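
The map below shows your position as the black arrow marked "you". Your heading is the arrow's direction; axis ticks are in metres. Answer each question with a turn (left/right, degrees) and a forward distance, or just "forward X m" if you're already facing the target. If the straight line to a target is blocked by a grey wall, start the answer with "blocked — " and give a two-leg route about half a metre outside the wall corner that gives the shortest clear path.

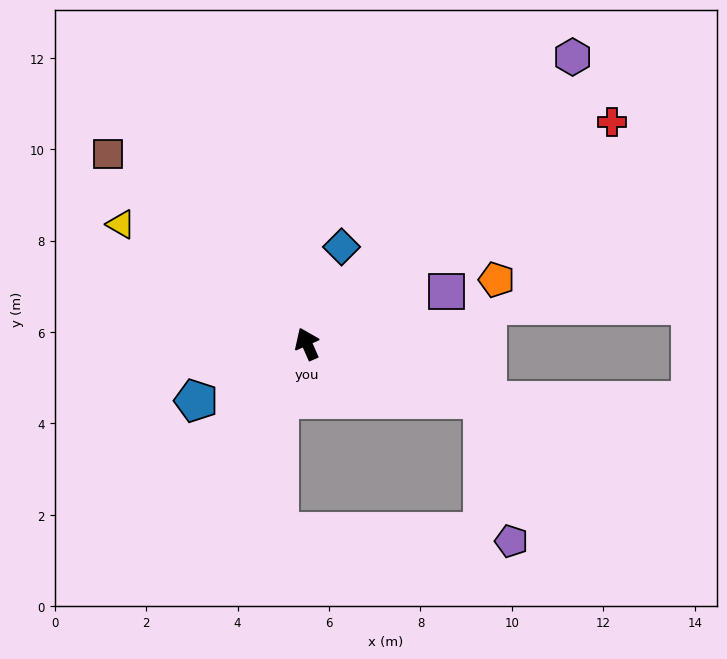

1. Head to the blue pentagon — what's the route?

turn left 93°, forward 2.7 m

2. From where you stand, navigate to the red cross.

turn right 78°, forward 8.3 m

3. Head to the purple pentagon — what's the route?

blocked — turn right 131°, forward 4.0 m, then turn right 61°, forward 3.2 m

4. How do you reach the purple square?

turn right 93°, forward 3.3 m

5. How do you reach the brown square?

turn left 22°, forward 6.0 m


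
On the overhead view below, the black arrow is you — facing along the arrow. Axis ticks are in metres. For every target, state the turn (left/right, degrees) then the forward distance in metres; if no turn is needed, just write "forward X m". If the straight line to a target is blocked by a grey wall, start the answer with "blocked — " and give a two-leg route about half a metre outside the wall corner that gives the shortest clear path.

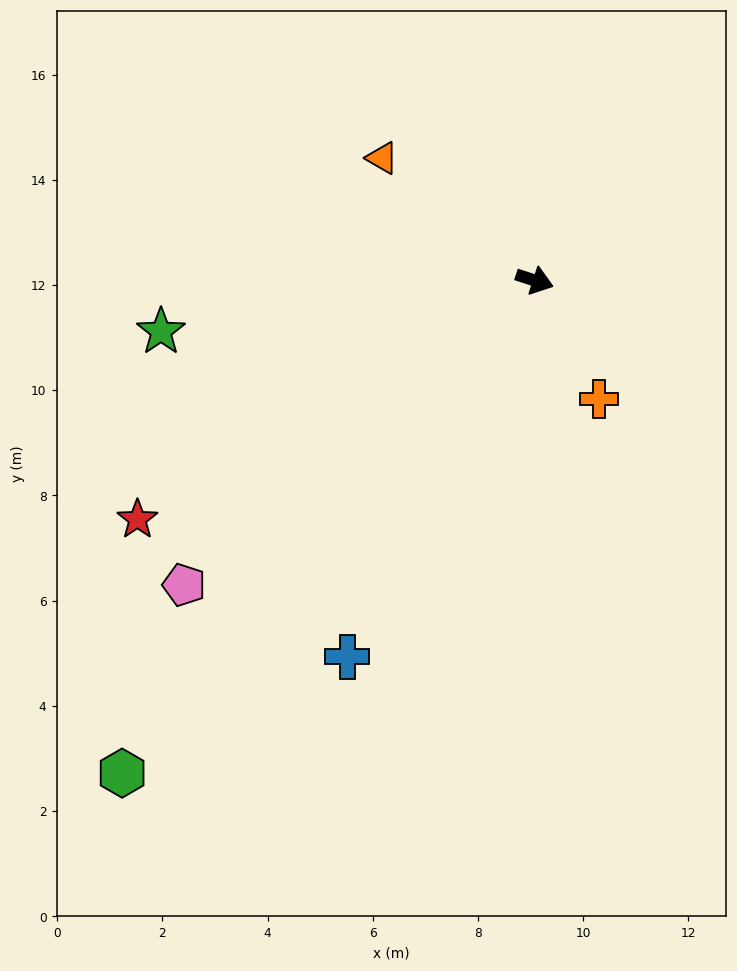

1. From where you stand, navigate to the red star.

turn right 131°, forward 8.8 m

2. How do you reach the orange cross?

turn right 44°, forward 2.6 m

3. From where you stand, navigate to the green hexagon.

turn right 112°, forward 12.2 m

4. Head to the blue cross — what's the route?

turn right 98°, forward 8.0 m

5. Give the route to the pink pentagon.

turn right 121°, forward 8.8 m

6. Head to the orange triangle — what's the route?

turn left 159°, forward 3.7 m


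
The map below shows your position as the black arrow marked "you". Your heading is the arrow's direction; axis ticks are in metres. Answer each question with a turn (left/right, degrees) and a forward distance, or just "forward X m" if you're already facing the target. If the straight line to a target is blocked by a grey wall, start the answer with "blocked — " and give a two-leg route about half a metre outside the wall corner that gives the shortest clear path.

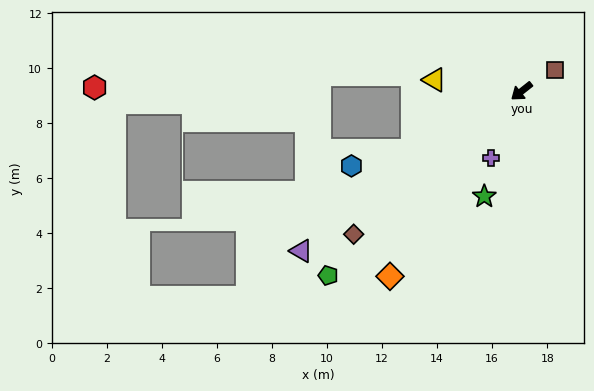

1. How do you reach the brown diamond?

turn left 2°, forward 8.0 m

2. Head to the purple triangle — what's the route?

turn right 2°, forward 9.9 m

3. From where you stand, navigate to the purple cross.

turn left 27°, forward 2.7 m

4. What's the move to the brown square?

turn left 174°, forward 1.4 m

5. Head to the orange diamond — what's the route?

turn left 16°, forward 8.3 m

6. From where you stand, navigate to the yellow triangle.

turn right 46°, forward 3.2 m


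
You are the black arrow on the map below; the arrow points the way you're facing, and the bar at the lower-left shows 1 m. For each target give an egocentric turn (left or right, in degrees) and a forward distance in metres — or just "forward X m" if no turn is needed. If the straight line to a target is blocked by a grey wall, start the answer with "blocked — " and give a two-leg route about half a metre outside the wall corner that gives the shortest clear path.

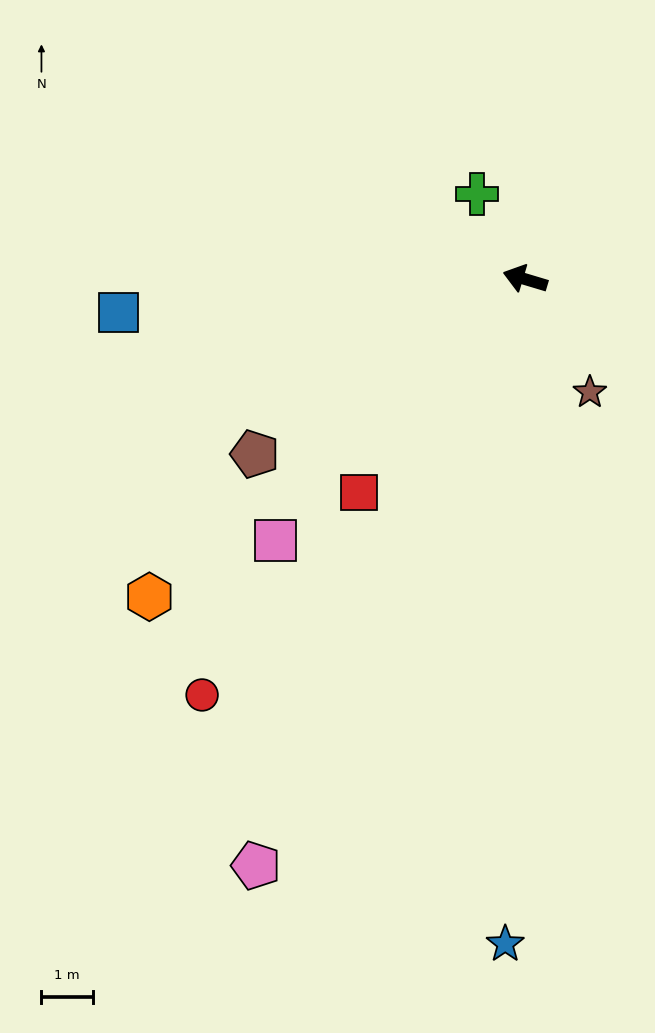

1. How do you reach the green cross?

turn right 44°, forward 1.9 m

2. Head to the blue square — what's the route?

turn left 21°, forward 7.9 m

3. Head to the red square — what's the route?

turn left 69°, forward 5.2 m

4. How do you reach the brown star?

turn left 136°, forward 2.5 m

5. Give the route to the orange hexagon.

turn left 57°, forward 9.6 m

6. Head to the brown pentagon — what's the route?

turn left 50°, forward 6.3 m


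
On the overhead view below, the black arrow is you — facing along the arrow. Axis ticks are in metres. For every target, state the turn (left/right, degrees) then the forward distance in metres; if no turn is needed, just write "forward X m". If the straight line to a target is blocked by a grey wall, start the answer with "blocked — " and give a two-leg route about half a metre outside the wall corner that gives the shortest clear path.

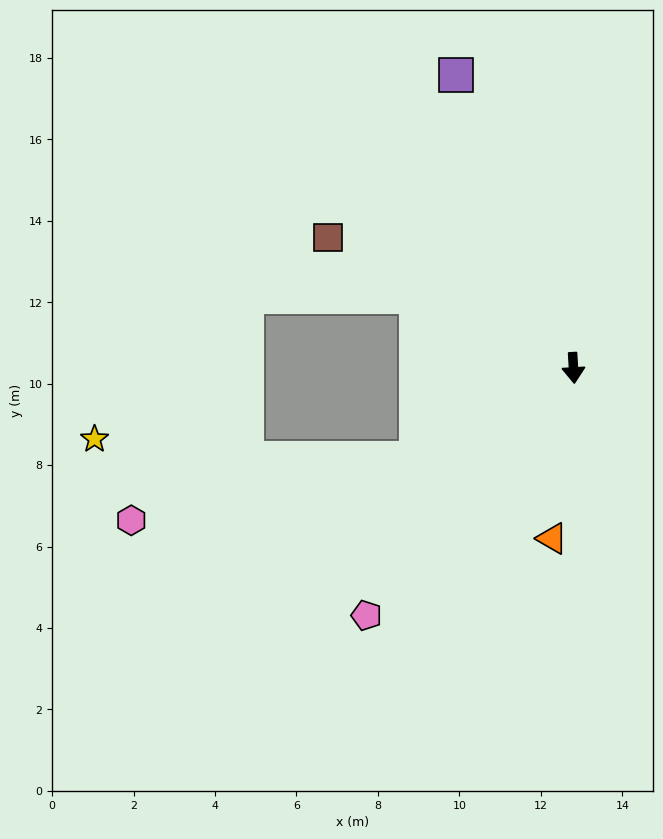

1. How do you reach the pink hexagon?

blocked — turn right 63°, forward 4.5 m, then turn right 18°, forward 7.2 m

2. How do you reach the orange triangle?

turn right 10°, forward 4.2 m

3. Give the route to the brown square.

turn right 121°, forward 6.8 m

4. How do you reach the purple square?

turn right 161°, forward 7.7 m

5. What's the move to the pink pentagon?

turn right 43°, forward 7.9 m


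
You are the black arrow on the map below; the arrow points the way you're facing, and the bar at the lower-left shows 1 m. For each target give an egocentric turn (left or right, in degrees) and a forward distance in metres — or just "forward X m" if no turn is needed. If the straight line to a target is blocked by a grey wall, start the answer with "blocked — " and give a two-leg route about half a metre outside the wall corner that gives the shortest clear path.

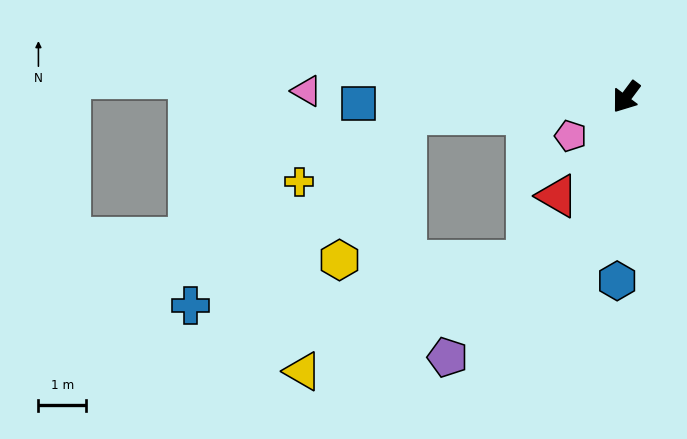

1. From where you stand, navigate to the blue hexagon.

turn left 34°, forward 3.8 m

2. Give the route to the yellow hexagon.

blocked — turn right 49°, forward 4.6 m, then turn left 61°, forward 3.3 m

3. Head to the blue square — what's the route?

turn right 52°, forward 5.6 m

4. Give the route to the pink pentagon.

turn right 18°, forward 1.4 m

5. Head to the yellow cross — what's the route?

blocked — turn right 49°, forward 4.6 m, then turn left 28°, forward 2.6 m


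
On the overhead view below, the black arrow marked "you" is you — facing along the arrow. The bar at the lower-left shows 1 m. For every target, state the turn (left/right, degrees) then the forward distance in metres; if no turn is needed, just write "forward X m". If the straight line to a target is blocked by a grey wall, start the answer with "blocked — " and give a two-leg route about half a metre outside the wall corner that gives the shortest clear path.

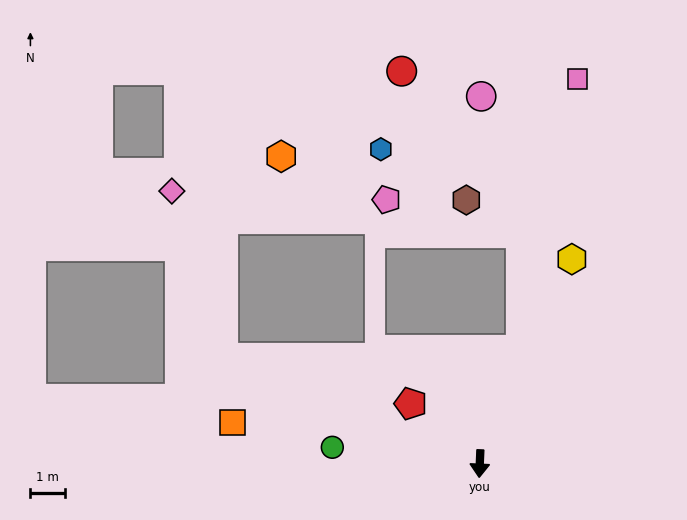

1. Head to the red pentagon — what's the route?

turn right 128°, forward 2.6 m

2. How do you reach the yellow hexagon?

turn left 158°, forward 6.4 m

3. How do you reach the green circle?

turn right 94°, forward 4.3 m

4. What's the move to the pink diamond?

blocked — turn right 110°, forward 8.0 m, then turn right 50°, forward 5.0 m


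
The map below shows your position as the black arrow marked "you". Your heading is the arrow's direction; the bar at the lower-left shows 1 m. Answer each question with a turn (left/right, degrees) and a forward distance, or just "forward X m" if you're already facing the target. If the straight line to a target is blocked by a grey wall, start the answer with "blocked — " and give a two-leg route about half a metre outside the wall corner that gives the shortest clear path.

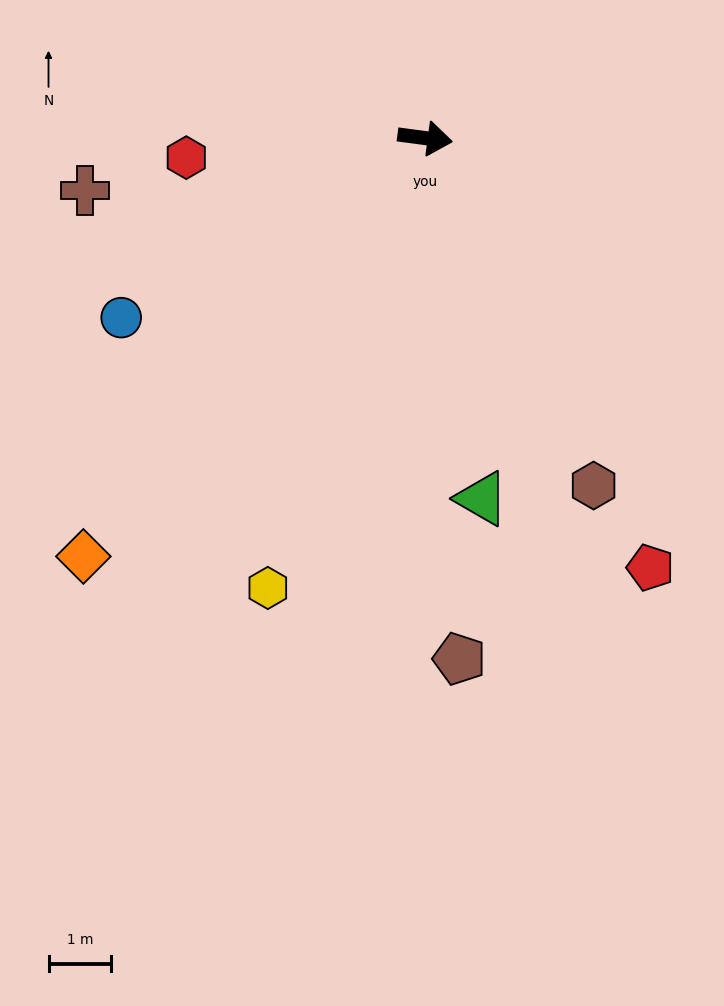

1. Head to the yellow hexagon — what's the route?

turn right 102°, forward 7.6 m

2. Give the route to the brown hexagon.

turn right 57°, forward 6.2 m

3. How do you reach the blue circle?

turn right 142°, forward 5.6 m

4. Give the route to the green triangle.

turn right 74°, forward 5.8 m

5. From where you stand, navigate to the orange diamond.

turn right 122°, forward 8.6 m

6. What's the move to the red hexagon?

turn right 168°, forward 3.8 m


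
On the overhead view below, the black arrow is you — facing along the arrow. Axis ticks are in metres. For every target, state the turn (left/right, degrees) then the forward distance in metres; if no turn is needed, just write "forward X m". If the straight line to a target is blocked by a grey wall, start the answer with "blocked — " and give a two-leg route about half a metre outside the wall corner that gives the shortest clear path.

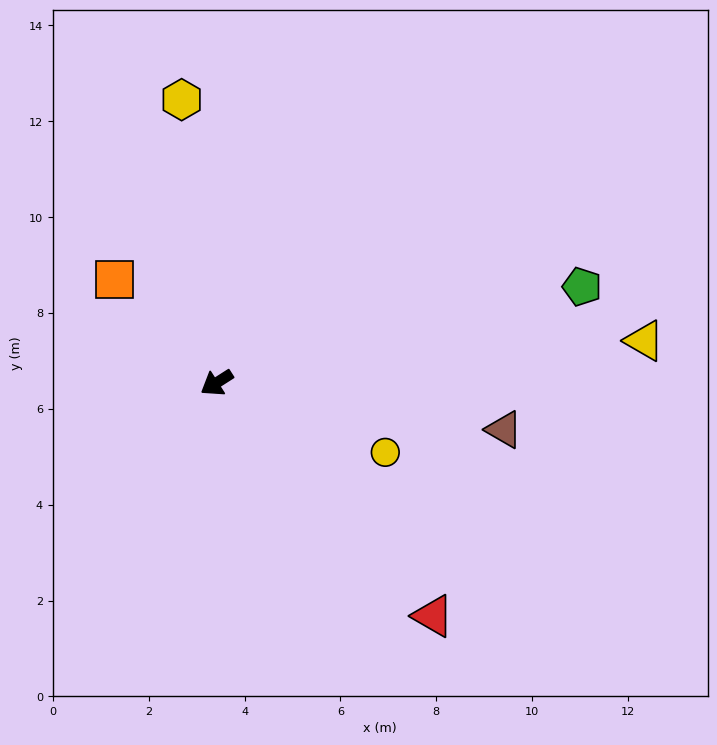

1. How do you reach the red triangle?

turn left 100°, forward 6.6 m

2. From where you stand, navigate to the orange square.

turn right 78°, forward 3.0 m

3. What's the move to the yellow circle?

turn left 125°, forward 3.8 m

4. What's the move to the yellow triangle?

turn left 153°, forward 9.0 m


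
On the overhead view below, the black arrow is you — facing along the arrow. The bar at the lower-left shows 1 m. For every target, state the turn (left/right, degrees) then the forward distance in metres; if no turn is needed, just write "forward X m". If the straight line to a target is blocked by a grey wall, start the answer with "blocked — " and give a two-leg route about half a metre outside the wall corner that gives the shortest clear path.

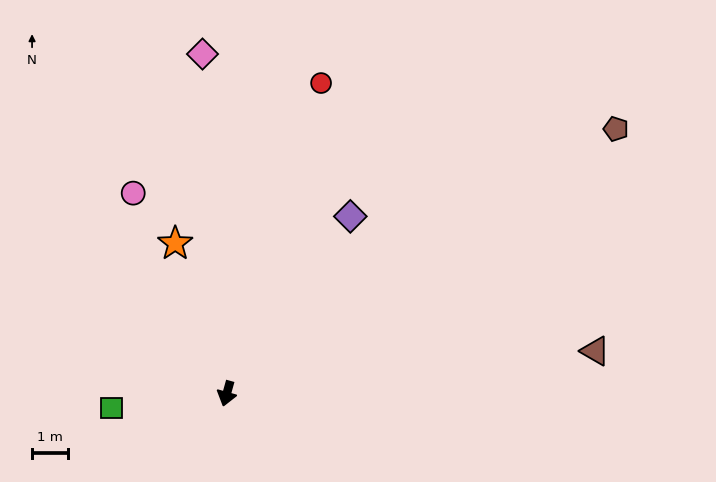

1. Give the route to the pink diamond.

turn right 160°, forward 9.6 m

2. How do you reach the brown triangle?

turn left 112°, forward 10.4 m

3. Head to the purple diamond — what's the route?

turn left 161°, forward 6.1 m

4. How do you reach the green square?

turn right 67°, forward 3.3 m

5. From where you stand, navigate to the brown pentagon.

turn left 140°, forward 13.2 m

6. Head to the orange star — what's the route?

turn right 146°, forward 4.5 m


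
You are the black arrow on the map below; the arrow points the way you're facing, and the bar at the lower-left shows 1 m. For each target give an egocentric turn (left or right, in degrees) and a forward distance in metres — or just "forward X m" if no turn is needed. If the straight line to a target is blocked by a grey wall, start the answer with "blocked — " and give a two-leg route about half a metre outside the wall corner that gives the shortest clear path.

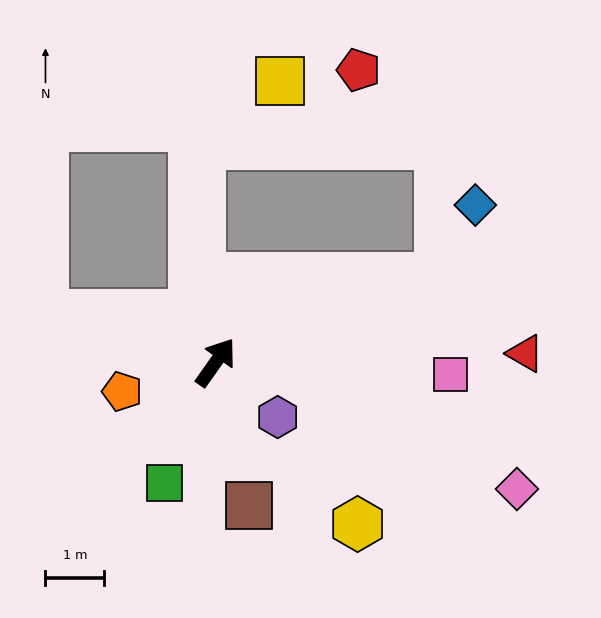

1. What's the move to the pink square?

turn right 58°, forward 4.0 m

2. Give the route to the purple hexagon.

turn right 96°, forward 1.4 m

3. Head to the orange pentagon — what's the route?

turn left 143°, forward 1.7 m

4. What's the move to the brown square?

turn right 132°, forward 2.5 m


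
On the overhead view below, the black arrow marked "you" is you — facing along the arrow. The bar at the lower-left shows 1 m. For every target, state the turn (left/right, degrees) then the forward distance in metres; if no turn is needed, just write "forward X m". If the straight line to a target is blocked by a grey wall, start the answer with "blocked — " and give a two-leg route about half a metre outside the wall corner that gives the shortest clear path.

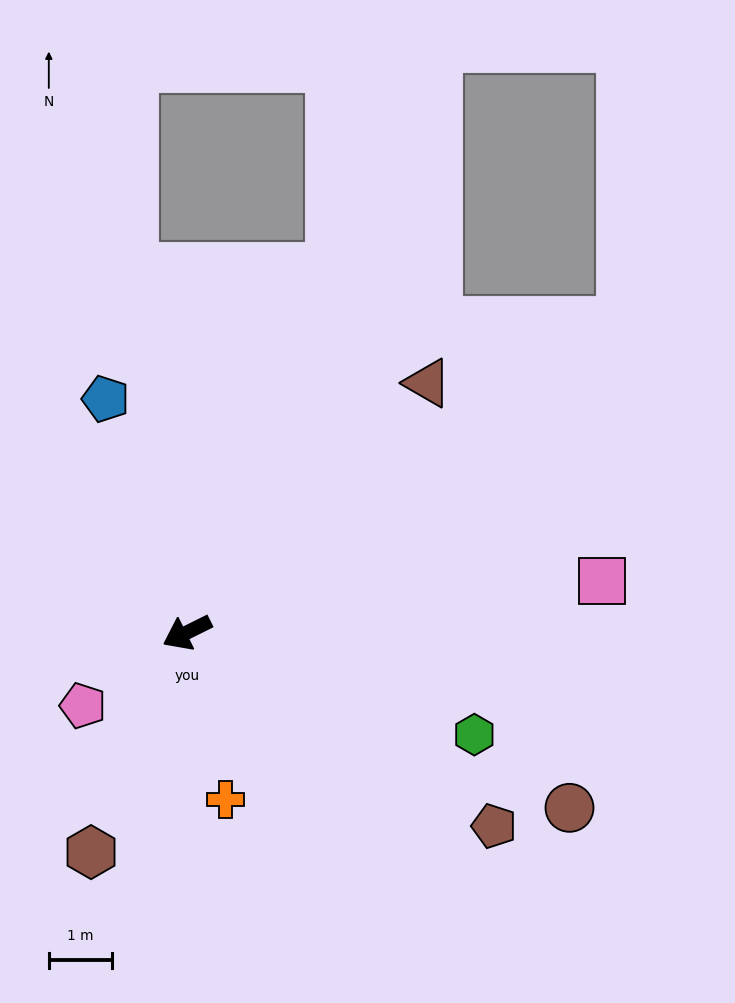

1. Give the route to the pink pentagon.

turn left 9°, forward 2.0 m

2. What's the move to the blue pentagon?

turn right 97°, forward 3.9 m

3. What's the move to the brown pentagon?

turn left 121°, forward 5.8 m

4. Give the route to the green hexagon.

turn left 134°, forward 4.8 m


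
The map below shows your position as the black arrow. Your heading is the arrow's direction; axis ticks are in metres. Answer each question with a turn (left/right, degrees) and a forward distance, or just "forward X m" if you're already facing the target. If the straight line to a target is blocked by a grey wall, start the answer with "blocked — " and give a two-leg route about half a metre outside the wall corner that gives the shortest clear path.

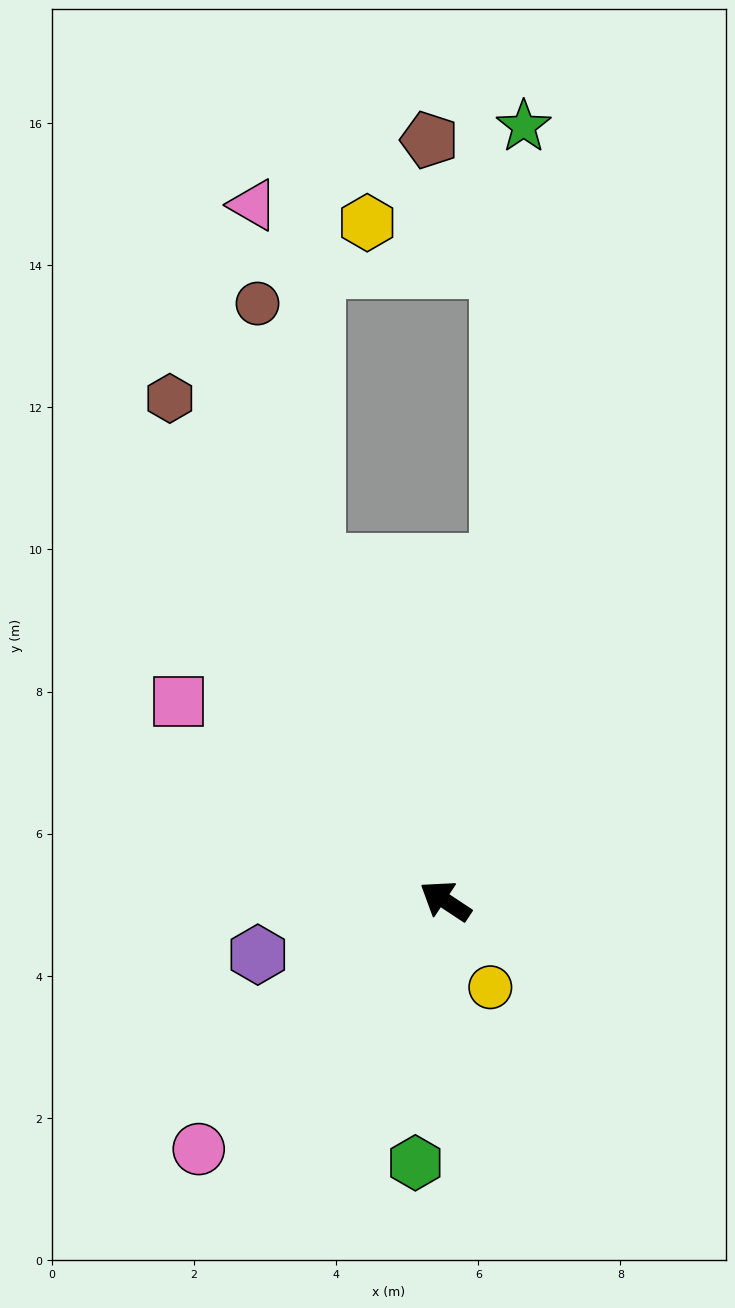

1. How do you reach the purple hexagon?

turn left 49°, forward 2.7 m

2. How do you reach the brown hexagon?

turn right 28°, forward 8.1 m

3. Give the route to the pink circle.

turn left 79°, forward 4.9 m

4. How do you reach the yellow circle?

turn left 151°, forward 1.4 m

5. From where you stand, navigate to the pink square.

turn right 3°, forward 4.7 m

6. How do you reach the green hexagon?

turn left 117°, forward 3.7 m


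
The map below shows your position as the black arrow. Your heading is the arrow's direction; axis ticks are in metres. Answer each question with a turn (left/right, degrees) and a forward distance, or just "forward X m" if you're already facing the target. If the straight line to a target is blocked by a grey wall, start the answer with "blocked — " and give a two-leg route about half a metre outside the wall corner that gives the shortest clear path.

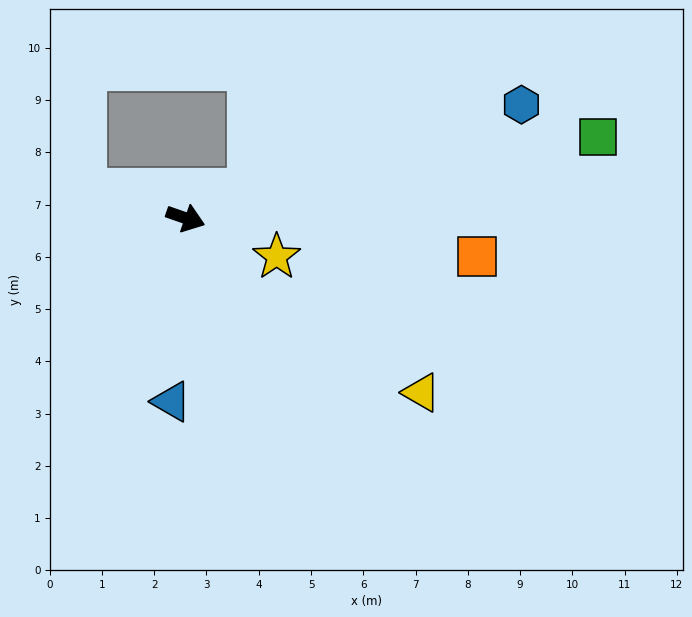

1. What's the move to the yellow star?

turn right 4°, forward 1.9 m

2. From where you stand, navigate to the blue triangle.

turn right 75°, forward 3.5 m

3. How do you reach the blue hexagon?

turn left 38°, forward 6.8 m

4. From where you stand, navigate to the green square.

turn left 30°, forward 8.0 m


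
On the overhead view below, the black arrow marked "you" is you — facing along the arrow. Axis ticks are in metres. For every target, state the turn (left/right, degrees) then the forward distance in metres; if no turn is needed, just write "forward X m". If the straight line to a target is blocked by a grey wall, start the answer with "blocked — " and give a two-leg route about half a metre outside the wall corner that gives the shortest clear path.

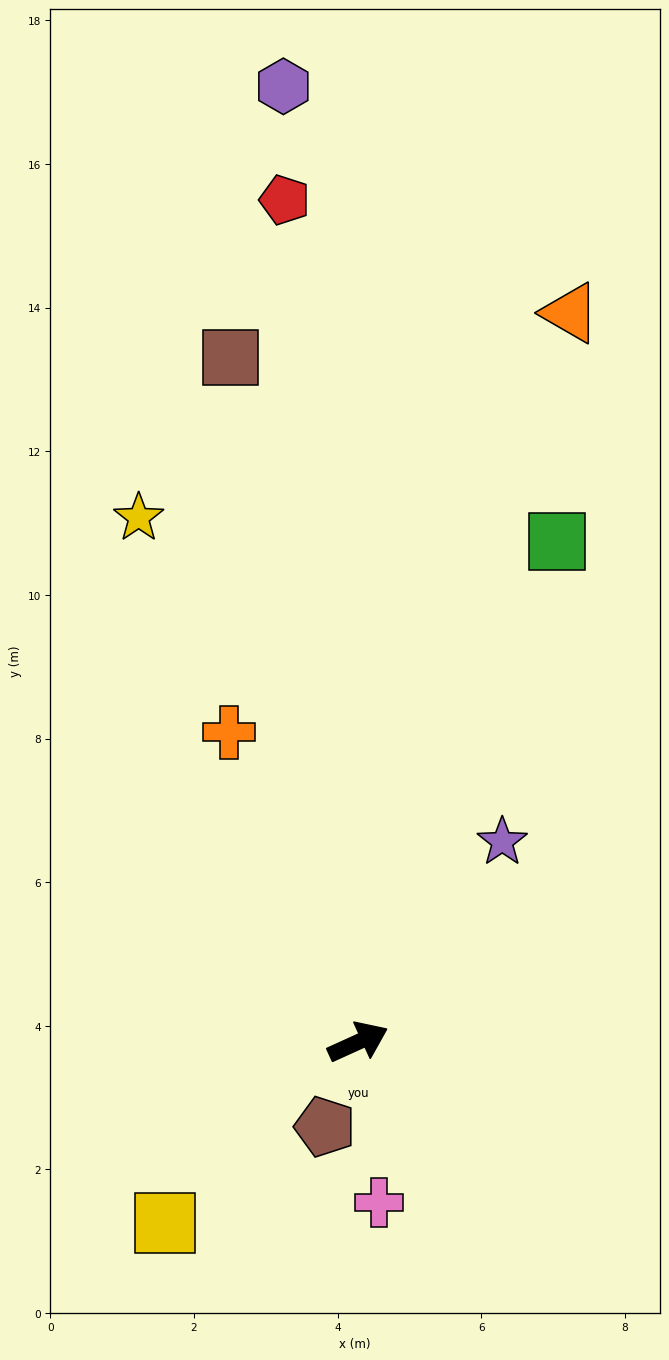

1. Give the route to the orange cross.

turn left 88°, forward 4.7 m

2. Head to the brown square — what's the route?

turn left 76°, forward 9.7 m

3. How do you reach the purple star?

turn left 30°, forward 3.4 m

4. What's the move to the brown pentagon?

turn right 136°, forward 1.3 m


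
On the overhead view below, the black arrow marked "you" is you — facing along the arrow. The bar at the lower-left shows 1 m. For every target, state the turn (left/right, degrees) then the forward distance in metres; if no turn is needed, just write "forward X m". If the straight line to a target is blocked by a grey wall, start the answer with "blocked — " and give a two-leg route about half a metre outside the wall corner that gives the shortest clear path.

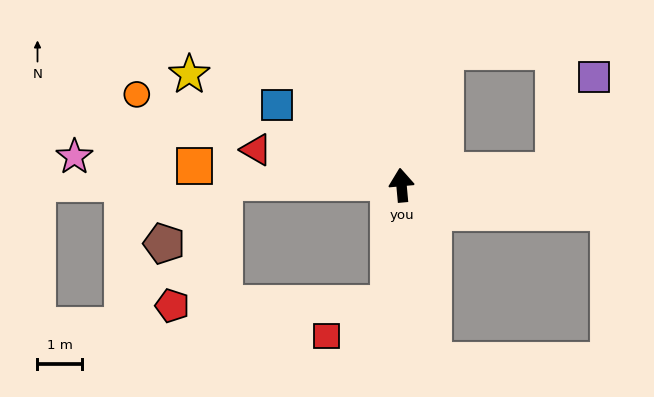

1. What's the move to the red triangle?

turn left 71°, forward 3.3 m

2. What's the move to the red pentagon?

blocked — turn left 169°, forward 2.7 m, then turn right 84°, forward 4.9 m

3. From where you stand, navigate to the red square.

blocked — turn left 169°, forward 2.7 m, then turn right 57°, forward 1.6 m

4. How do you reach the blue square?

turn left 52°, forward 3.3 m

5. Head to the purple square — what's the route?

blocked — turn right 90°, forward 3.4 m, then turn left 62°, forward 2.3 m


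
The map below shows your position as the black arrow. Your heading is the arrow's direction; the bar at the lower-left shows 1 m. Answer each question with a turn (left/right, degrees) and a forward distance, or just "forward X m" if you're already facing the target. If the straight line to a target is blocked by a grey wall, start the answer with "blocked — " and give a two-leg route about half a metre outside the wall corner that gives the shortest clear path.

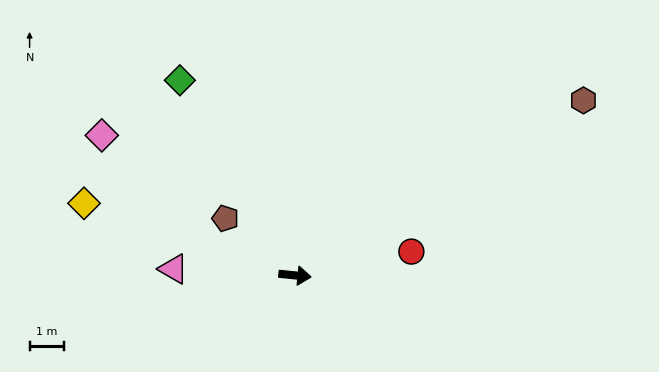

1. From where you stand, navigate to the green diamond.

turn left 126°, forward 6.6 m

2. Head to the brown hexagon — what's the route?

turn left 37°, forward 9.8 m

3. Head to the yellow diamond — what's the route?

turn left 167°, forward 6.5 m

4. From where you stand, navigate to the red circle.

turn left 17°, forward 3.4 m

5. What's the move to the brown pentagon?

turn left 146°, forward 2.6 m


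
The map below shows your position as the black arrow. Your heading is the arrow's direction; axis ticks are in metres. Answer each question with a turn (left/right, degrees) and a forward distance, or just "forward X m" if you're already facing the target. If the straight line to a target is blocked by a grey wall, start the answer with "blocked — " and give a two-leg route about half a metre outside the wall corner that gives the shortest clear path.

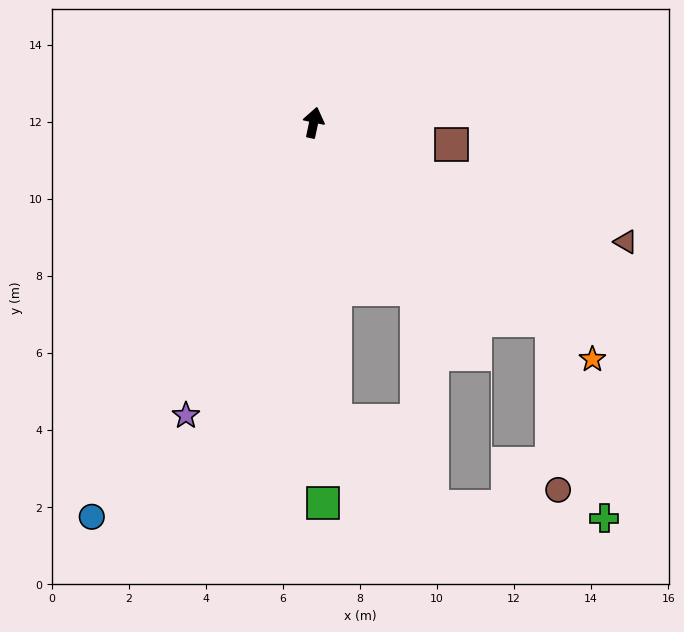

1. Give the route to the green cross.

blocked — turn right 118°, forward 8.0 m, then turn right 35°, forward 5.3 m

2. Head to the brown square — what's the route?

turn right 87°, forward 3.6 m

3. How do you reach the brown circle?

blocked — turn right 118°, forward 8.0 m, then turn right 48°, forward 4.4 m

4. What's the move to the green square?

turn right 167°, forward 9.9 m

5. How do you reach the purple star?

turn left 168°, forward 8.3 m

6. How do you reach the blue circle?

turn left 163°, forward 11.7 m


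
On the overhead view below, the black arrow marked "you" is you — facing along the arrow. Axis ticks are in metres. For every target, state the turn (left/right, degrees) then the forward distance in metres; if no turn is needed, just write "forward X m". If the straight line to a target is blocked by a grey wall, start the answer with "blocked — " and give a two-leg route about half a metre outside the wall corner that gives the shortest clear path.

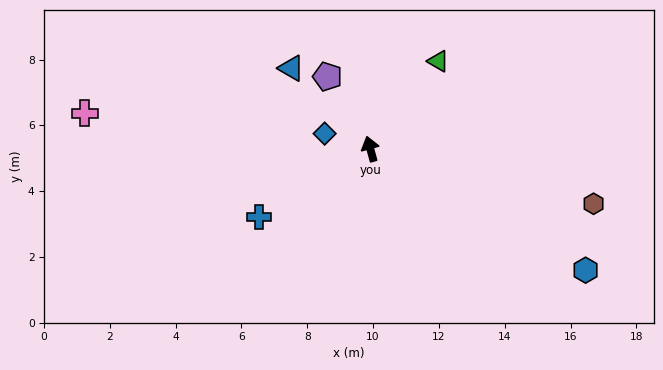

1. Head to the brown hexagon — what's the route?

turn right 119°, forward 7.0 m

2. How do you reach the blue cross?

turn left 106°, forward 4.0 m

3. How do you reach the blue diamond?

turn left 56°, forward 1.5 m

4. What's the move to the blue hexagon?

turn right 135°, forward 7.5 m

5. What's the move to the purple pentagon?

turn left 15°, forward 2.6 m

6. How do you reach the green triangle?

turn right 53°, forward 3.4 m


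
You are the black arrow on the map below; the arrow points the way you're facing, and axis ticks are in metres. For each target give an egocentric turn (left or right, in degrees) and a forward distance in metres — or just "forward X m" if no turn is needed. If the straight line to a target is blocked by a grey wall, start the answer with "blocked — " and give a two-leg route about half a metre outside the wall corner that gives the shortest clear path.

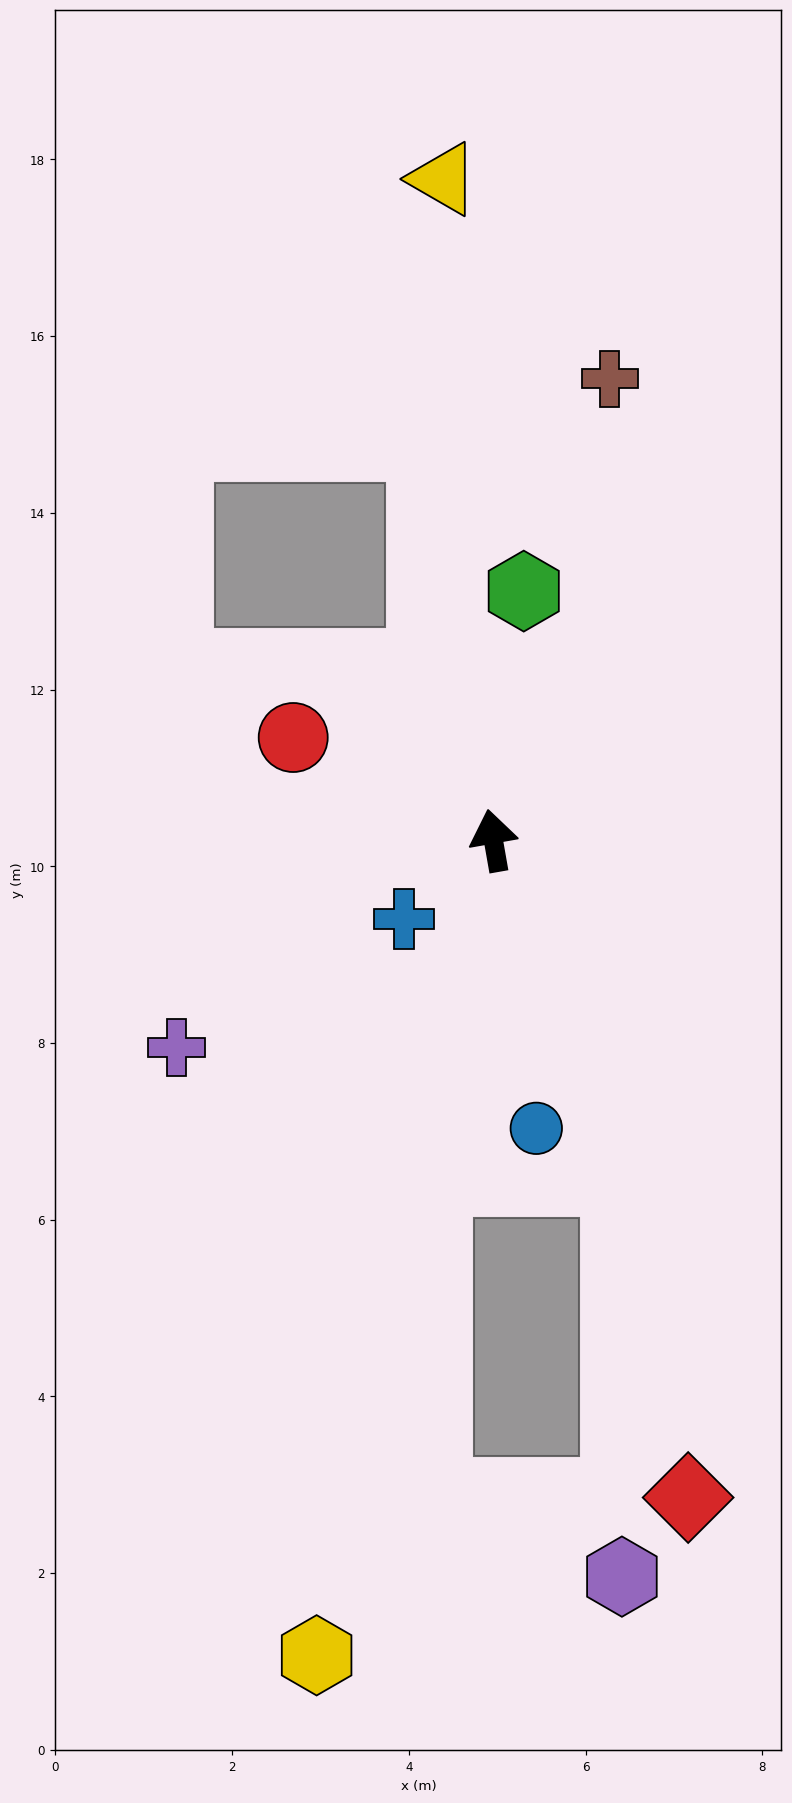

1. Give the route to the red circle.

turn left 53°, forward 2.5 m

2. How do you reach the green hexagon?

turn right 17°, forward 2.8 m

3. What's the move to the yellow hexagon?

turn left 158°, forward 9.4 m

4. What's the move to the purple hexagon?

blocked — turn right 170°, forward 4.1 m, then turn right 20°, forward 4.5 m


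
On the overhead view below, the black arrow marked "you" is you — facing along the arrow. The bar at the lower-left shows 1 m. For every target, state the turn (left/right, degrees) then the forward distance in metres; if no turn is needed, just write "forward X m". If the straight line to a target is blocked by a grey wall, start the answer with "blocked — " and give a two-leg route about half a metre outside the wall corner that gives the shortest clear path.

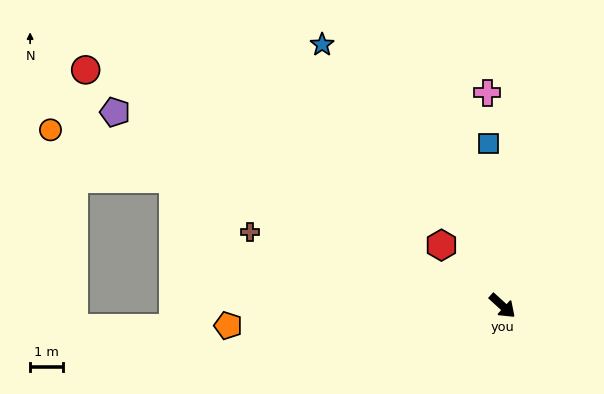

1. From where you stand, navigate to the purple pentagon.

turn right 164°, forward 13.1 m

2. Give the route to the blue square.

turn left 137°, forward 4.9 m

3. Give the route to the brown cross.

turn right 154°, forward 7.9 m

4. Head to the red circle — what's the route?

turn right 167°, forward 14.5 m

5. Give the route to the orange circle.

turn right 159°, forward 14.7 m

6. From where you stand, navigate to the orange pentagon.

turn right 134°, forward 8.3 m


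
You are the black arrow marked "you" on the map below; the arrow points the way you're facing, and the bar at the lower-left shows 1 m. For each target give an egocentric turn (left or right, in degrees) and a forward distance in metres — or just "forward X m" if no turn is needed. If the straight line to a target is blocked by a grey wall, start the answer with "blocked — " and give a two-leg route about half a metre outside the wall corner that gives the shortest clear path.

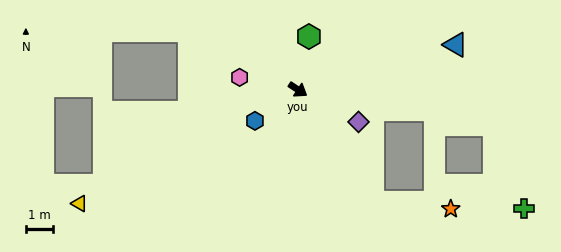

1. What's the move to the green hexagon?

turn left 112°, forward 2.0 m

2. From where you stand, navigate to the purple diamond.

turn left 5°, forward 2.5 m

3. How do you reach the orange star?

blocked — turn right 23°, forward 4.9 m, then turn left 51°, forward 2.9 m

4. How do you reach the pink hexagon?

turn right 159°, forward 2.2 m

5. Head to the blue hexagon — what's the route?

turn right 111°, forward 1.9 m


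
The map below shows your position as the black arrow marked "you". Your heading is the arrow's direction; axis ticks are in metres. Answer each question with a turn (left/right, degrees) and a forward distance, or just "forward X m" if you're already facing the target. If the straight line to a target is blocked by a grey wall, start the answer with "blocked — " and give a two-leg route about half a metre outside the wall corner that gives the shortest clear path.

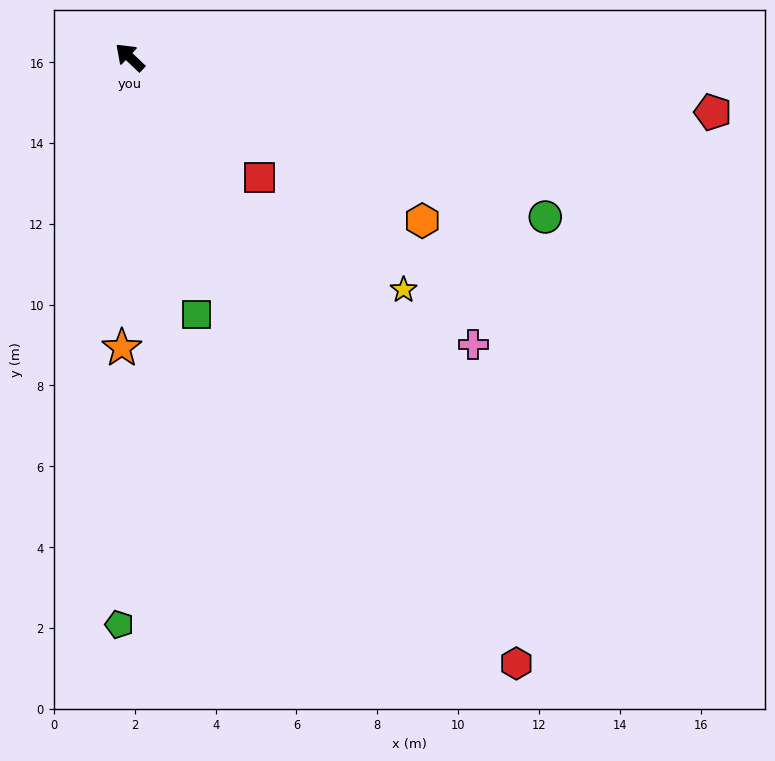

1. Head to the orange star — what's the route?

turn left 132°, forward 7.2 m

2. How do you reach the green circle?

turn right 158°, forward 11.0 m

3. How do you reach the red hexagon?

turn left 166°, forward 17.8 m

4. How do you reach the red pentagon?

turn right 142°, forward 14.5 m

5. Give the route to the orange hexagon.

turn right 166°, forward 8.3 m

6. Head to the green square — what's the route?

turn left 148°, forward 6.6 m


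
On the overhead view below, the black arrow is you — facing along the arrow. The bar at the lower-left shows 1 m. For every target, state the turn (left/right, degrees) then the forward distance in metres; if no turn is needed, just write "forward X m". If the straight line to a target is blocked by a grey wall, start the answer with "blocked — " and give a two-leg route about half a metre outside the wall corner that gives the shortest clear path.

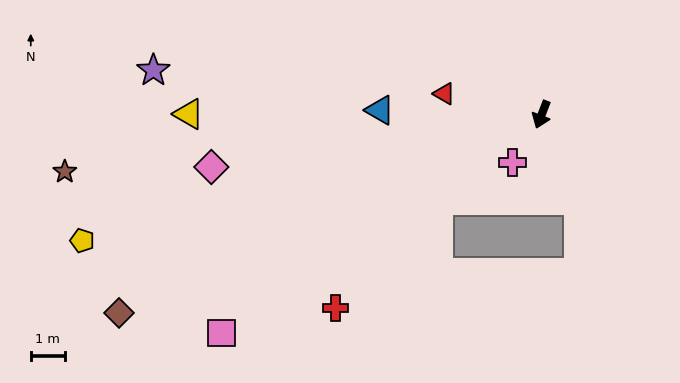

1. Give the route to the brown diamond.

turn right 44°, forward 13.7 m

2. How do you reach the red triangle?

turn right 81°, forward 2.9 m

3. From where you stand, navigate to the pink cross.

turn right 10°, forward 1.6 m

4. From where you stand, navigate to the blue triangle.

turn right 71°, forward 4.8 m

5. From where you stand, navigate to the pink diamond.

turn right 60°, forward 9.8 m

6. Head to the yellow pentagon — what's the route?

turn right 54°, forward 14.0 m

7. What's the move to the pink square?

turn right 35°, forward 11.4 m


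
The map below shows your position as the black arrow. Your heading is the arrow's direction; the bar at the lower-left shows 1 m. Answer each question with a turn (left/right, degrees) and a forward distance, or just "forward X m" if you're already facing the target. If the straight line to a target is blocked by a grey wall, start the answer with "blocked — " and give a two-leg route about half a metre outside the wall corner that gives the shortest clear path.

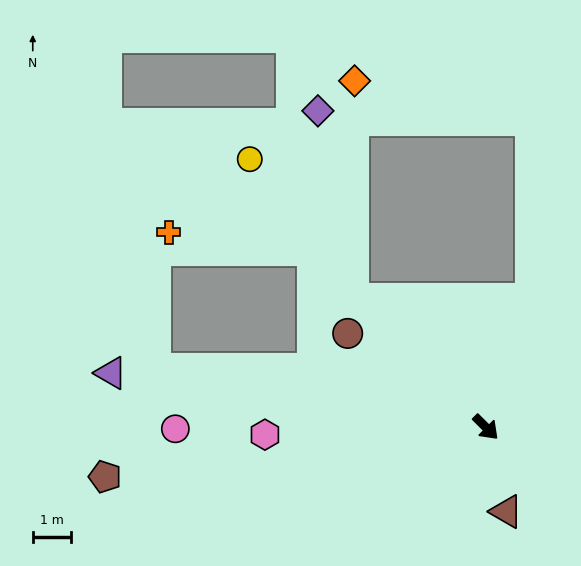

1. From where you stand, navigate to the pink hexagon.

turn right 133°, forward 5.8 m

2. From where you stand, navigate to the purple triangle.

turn right 143°, forward 9.9 m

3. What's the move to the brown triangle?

turn right 31°, forward 2.3 m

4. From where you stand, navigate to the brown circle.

turn right 169°, forward 4.4 m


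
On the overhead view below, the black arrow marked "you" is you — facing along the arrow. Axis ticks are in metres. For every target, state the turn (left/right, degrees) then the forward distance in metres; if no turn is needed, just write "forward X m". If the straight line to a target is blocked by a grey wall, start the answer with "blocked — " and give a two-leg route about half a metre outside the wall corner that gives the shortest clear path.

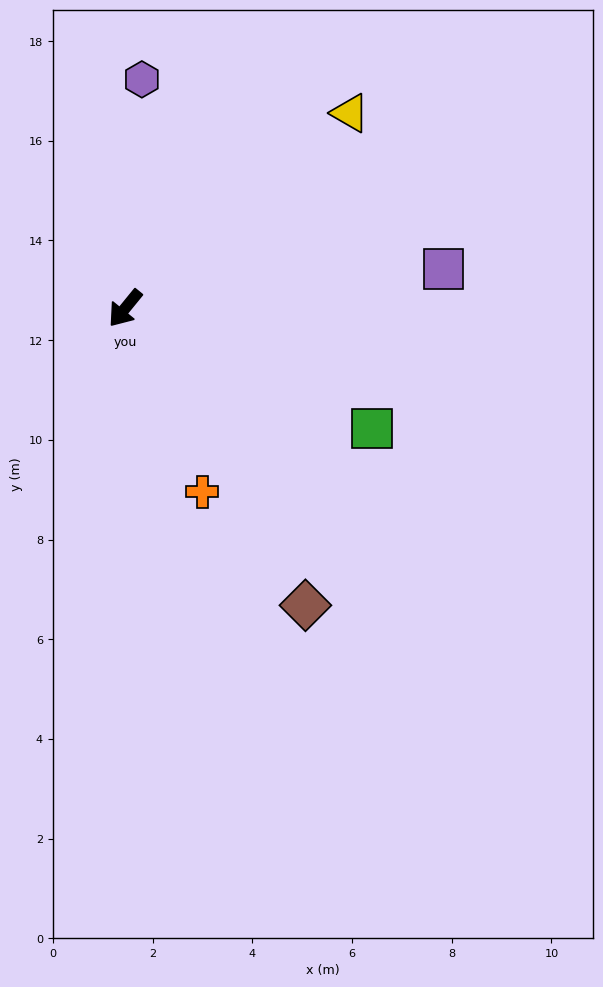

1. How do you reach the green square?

turn left 103°, forward 5.5 m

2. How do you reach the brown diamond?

turn left 70°, forward 7.0 m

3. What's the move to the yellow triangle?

turn left 170°, forward 6.0 m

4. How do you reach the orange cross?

turn left 62°, forward 4.0 m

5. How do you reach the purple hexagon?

turn right 145°, forward 4.6 m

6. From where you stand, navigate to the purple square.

turn left 136°, forward 6.4 m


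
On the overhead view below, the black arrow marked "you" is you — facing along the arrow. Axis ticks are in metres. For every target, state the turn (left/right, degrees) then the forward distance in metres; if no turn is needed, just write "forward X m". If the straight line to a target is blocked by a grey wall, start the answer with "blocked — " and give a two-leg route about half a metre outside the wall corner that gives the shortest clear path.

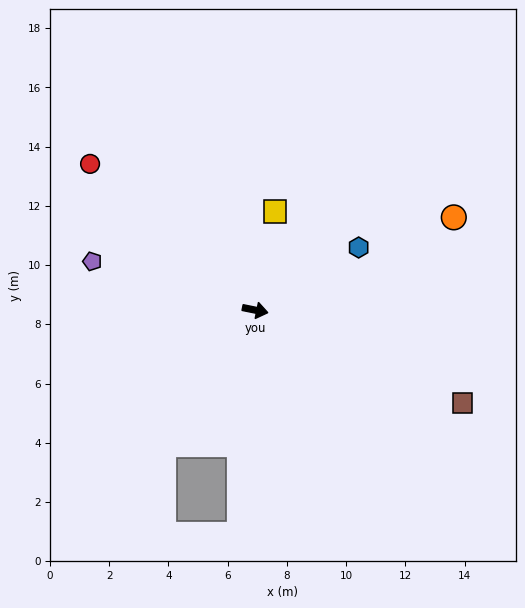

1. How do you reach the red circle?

turn left 150°, forward 7.4 m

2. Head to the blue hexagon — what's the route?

turn left 43°, forward 4.1 m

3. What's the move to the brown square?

turn right 13°, forward 7.7 m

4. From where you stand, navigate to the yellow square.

turn left 90°, forward 3.4 m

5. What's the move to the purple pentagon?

turn left 175°, forward 5.7 m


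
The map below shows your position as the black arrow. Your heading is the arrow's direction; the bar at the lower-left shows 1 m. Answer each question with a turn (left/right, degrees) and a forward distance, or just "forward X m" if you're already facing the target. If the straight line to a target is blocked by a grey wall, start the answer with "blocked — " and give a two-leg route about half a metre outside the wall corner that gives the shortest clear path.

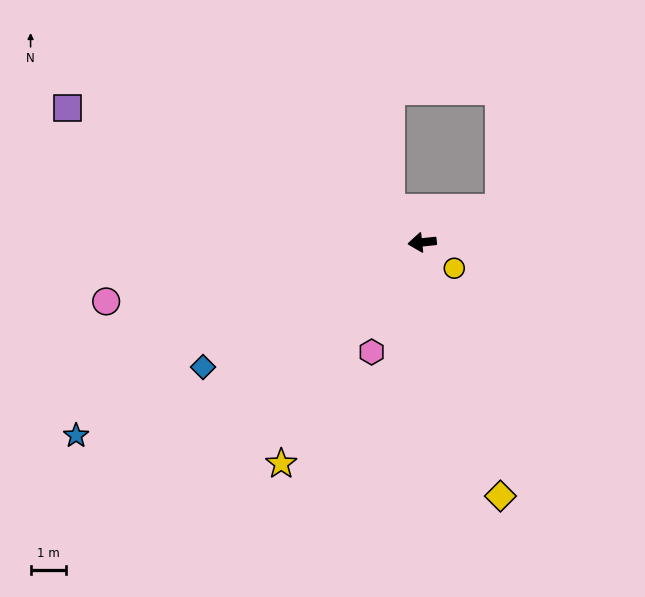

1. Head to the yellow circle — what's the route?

turn left 135°, forward 1.2 m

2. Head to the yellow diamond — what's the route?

turn left 101°, forward 7.5 m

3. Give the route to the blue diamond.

turn left 24°, forward 7.1 m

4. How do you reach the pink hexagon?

turn left 59°, forward 3.4 m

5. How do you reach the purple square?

turn right 27°, forward 10.7 m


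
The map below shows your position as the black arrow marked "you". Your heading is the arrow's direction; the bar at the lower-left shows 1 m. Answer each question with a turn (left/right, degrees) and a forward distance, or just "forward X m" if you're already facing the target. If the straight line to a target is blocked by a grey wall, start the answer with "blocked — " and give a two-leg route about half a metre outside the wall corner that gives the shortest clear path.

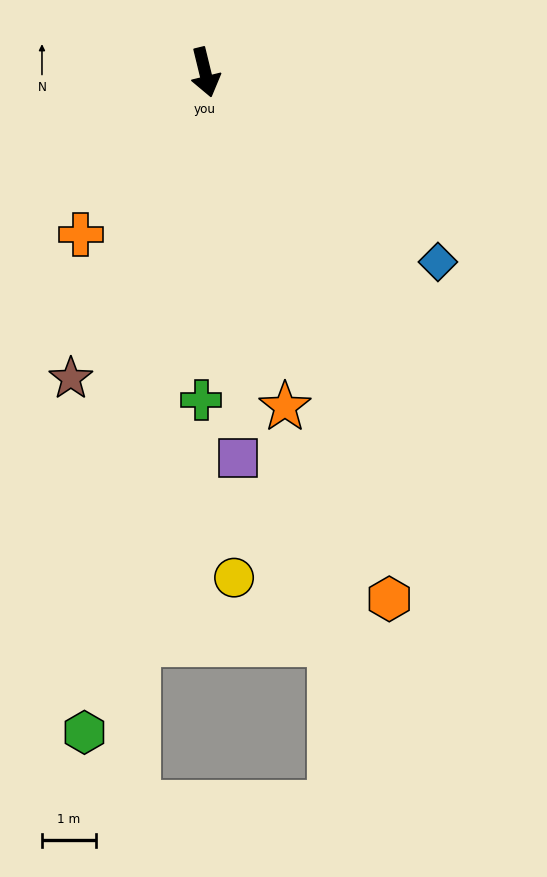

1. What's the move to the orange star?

forward 6.4 m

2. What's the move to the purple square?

turn right 9°, forward 7.2 m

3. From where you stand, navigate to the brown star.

turn right 37°, forward 6.2 m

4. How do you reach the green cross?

turn right 14°, forward 6.1 m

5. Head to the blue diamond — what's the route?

turn left 37°, forward 5.6 m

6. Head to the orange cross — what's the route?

turn right 51°, forward 3.8 m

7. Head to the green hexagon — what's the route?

turn right 24°, forward 12.4 m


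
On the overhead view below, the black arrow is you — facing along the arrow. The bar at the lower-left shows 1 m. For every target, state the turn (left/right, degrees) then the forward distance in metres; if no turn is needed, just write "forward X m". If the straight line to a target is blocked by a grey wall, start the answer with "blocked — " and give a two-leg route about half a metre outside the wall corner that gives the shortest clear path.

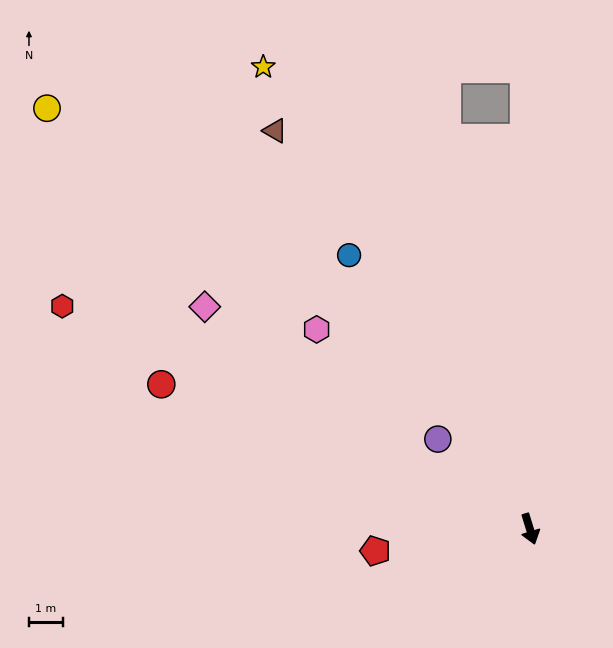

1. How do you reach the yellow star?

turn right 167°, forward 15.9 m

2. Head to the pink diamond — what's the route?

turn right 141°, forward 11.7 m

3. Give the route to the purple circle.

turn right 151°, forward 3.8 m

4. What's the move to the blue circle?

turn right 164°, forward 9.8 m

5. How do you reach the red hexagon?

turn right 133°, forward 15.4 m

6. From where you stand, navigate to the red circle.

turn right 129°, forward 11.8 m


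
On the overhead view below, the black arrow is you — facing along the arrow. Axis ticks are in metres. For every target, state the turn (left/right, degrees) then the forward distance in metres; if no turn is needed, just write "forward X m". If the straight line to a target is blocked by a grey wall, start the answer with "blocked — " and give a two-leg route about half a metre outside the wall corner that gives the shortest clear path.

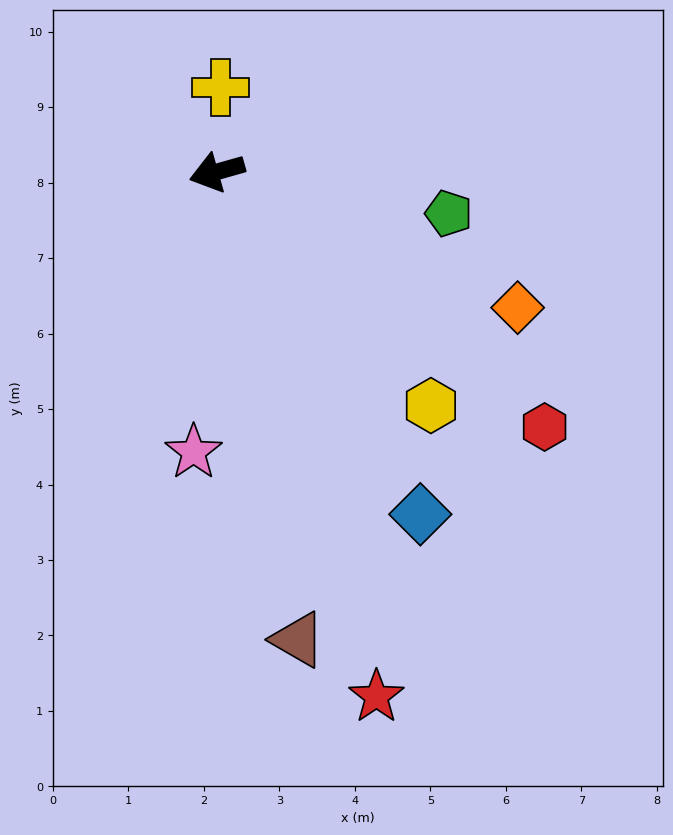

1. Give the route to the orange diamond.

turn left 140°, forward 4.4 m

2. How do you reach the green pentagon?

turn left 154°, forward 3.1 m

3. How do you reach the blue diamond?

turn left 105°, forward 5.3 m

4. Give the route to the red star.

turn left 91°, forward 7.3 m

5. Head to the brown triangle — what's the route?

turn left 84°, forward 6.3 m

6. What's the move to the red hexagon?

turn left 126°, forward 5.5 m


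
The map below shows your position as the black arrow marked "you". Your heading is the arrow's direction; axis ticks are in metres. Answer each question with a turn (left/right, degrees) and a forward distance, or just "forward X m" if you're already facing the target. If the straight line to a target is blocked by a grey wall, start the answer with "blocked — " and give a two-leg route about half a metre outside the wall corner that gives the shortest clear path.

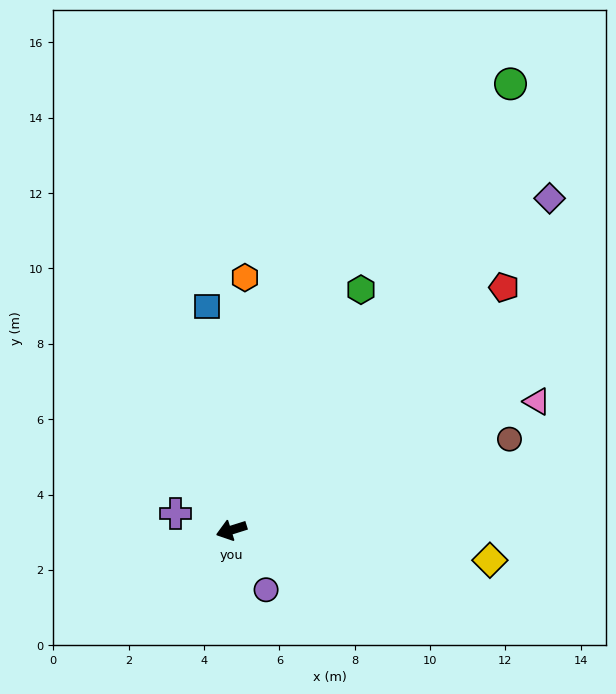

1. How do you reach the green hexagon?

turn right 136°, forward 7.2 m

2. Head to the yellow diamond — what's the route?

turn left 156°, forward 6.9 m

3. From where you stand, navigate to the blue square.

turn right 101°, forward 6.0 m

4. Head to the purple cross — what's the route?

turn right 34°, forward 1.5 m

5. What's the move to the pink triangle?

turn right 175°, forward 8.8 m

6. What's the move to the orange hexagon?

turn right 111°, forward 6.7 m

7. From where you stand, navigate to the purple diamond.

turn right 151°, forward 12.2 m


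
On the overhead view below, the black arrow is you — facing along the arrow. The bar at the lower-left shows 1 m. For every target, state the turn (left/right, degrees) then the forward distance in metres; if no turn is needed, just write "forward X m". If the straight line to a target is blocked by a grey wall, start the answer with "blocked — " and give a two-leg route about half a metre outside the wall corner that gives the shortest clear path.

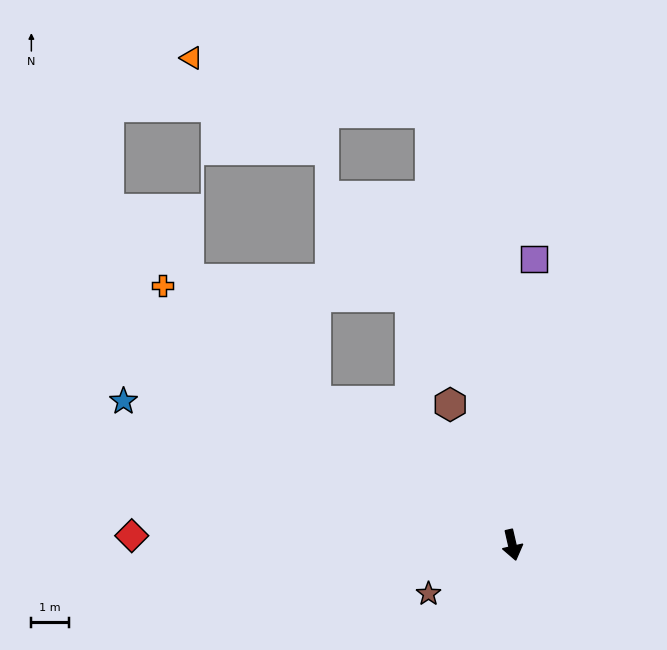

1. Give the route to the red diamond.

turn right 104°, forward 10.2 m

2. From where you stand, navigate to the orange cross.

turn right 139°, forward 11.7 m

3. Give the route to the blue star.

turn right 123°, forward 11.1 m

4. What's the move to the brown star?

turn right 73°, forward 2.6 m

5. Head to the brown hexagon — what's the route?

turn right 169°, forward 4.1 m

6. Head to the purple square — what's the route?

turn left 163°, forward 7.7 m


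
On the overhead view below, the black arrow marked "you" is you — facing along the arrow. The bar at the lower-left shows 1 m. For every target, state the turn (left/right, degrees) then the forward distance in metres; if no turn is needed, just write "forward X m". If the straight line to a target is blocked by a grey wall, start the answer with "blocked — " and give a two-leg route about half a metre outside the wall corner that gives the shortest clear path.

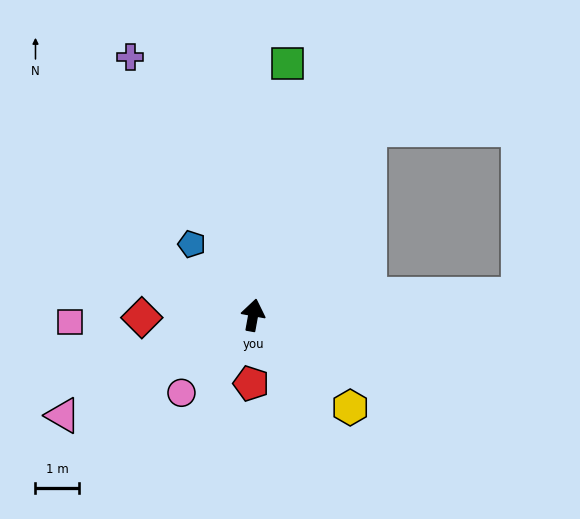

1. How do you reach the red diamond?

turn left 102°, forward 2.6 m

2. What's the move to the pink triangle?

turn left 128°, forward 4.9 m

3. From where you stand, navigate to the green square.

turn left 3°, forward 5.8 m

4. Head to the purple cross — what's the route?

turn left 36°, forward 6.6 m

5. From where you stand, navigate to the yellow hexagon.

turn right 123°, forward 3.1 m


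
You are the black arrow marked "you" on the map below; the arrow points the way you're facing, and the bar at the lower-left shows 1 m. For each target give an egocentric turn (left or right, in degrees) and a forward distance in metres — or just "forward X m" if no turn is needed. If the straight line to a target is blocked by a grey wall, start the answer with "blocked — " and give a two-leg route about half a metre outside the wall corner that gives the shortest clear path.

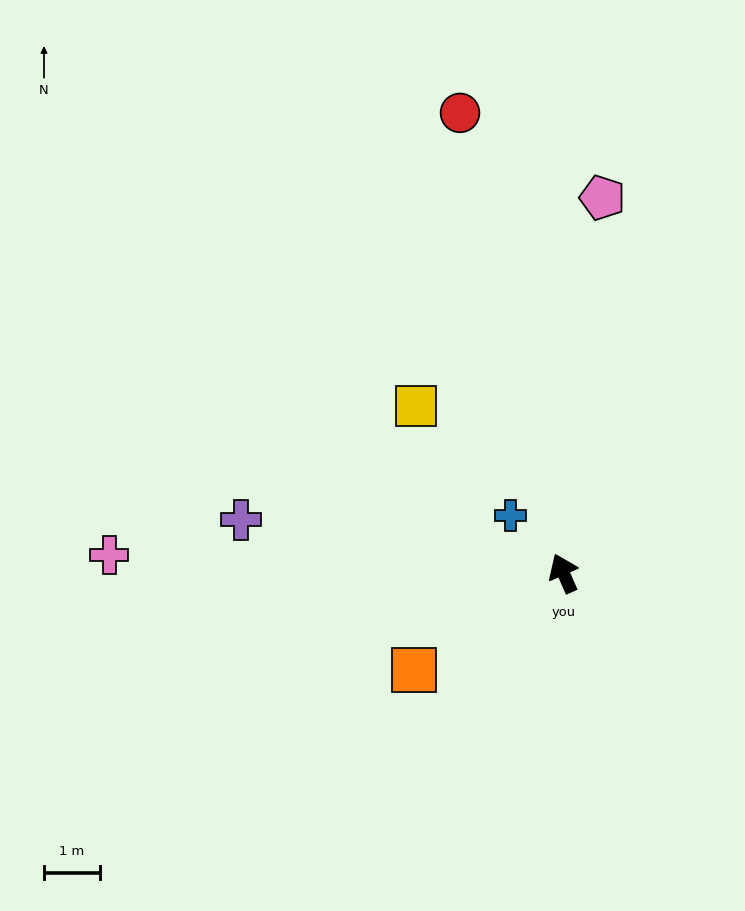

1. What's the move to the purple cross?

turn left 57°, forward 5.8 m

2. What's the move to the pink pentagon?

turn right 29°, forward 6.7 m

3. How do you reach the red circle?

turn right 11°, forward 8.4 m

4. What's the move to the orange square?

turn left 99°, forward 3.2 m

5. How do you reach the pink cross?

turn left 64°, forward 8.1 m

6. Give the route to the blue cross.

turn left 19°, forward 1.4 m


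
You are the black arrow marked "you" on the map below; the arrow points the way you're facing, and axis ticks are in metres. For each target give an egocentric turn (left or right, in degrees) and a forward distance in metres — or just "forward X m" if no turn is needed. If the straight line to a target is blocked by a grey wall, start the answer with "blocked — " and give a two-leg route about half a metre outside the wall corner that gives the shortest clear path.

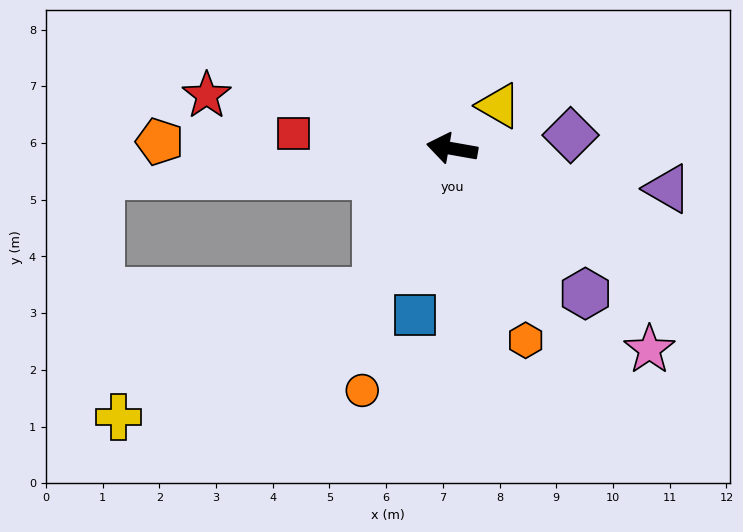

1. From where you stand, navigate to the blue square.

turn left 87°, forward 3.0 m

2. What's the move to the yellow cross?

blocked — turn left 72°, forward 2.9 m, then turn right 36°, forward 5.1 m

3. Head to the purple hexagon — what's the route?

turn left 143°, forward 3.5 m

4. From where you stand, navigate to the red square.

turn left 5°, forward 2.8 m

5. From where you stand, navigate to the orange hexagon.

turn left 121°, forward 3.6 m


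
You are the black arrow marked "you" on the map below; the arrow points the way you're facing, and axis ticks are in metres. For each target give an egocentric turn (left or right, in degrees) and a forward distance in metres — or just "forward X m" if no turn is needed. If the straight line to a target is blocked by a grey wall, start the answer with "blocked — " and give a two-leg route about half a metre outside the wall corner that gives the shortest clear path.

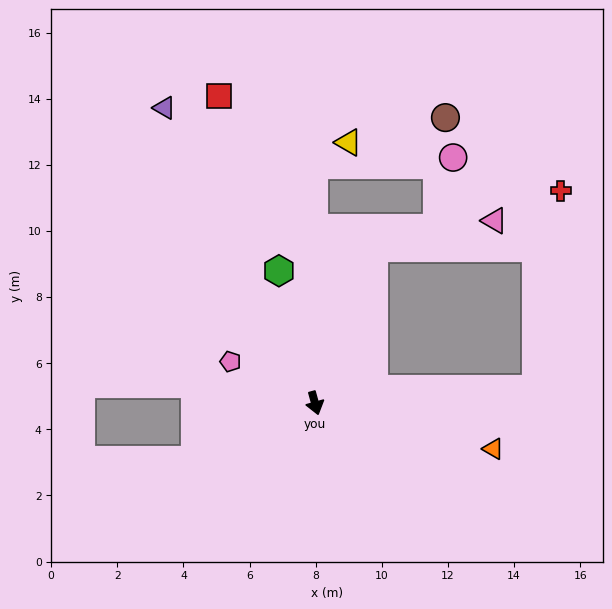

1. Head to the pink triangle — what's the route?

blocked — turn left 144°, forward 5.0 m, then turn right 57°, forward 3.7 m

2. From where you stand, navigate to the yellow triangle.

blocked — turn left 165°, forward 7.2 m, then turn right 57°, forward 1.2 m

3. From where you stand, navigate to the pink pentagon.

turn right 132°, forward 2.8 m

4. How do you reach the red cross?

blocked — turn left 78°, forward 6.7 m, then turn left 79°, forward 6.0 m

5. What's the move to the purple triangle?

turn right 168°, forward 10.0 m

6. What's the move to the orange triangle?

turn left 60°, forward 5.6 m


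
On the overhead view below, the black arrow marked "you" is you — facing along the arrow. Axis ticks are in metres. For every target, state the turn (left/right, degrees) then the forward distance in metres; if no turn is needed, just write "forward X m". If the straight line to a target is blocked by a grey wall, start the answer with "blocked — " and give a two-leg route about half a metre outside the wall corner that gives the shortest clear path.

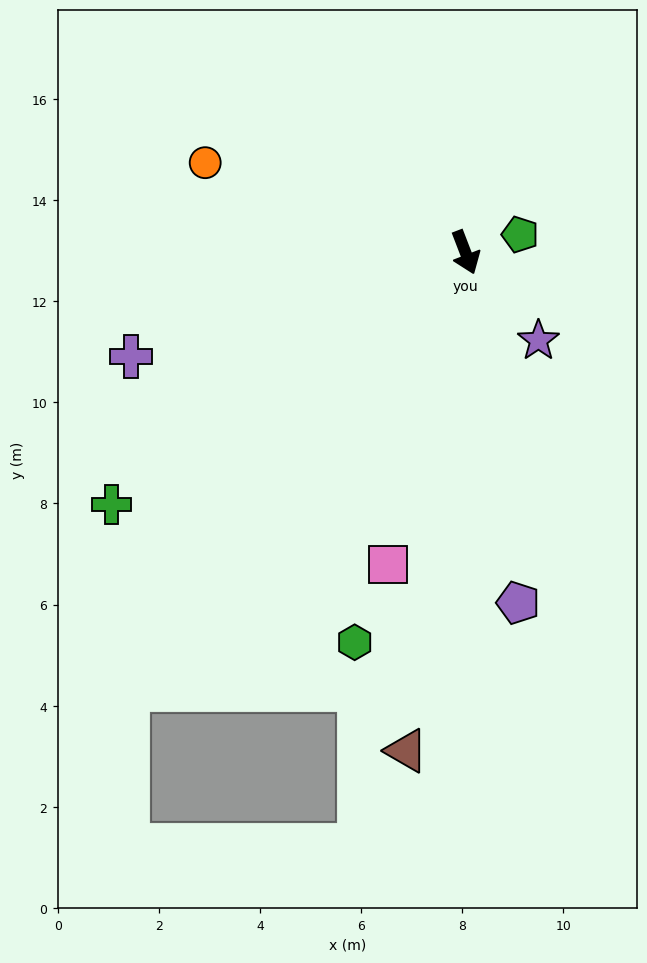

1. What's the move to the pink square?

turn right 35°, forward 6.4 m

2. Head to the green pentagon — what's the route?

turn left 87°, forward 1.1 m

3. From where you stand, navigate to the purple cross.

turn right 94°, forward 6.9 m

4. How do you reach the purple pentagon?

turn right 12°, forward 7.0 m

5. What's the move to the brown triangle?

turn right 28°, forward 9.9 m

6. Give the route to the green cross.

turn right 76°, forward 8.6 m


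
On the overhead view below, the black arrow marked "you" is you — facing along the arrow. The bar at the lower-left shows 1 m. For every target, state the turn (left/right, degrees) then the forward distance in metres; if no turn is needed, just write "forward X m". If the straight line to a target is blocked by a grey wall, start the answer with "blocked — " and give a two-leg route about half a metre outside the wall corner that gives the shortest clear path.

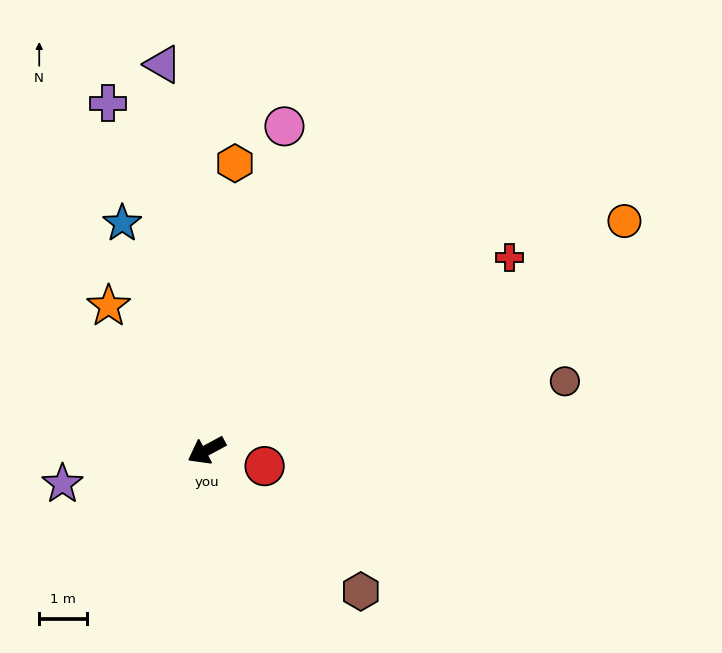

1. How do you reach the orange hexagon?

turn right 124°, forward 6.1 m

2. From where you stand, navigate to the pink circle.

turn right 132°, forward 7.0 m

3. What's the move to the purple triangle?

turn right 112°, forward 8.2 m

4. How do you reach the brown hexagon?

turn left 109°, forward 4.4 m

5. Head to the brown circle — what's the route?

turn left 162°, forward 7.7 m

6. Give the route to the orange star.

turn right 84°, forward 3.7 m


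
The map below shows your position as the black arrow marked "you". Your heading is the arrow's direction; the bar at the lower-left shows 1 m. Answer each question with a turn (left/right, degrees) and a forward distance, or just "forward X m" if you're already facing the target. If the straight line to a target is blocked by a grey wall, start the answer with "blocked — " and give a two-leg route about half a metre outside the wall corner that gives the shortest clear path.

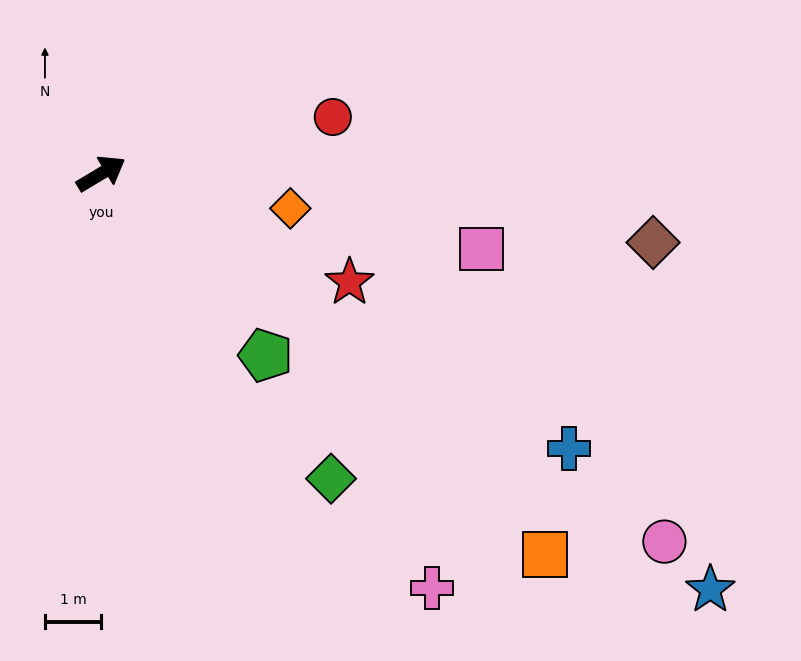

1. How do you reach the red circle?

turn right 17°, forward 4.2 m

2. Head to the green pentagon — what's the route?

turn right 79°, forward 4.4 m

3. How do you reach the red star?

turn right 55°, forward 4.8 m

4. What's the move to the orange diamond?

turn right 41°, forward 3.4 m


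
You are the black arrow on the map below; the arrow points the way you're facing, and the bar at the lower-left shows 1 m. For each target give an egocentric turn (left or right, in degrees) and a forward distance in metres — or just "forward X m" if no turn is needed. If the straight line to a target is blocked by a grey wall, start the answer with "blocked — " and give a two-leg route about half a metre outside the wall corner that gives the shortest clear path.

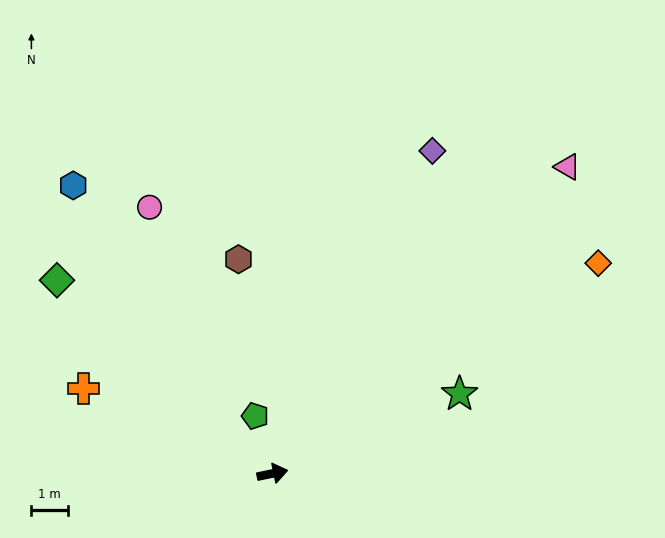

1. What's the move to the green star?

turn left 11°, forward 5.5 m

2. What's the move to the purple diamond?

turn left 52°, forward 9.8 m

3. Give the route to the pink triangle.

turn left 34°, forward 11.6 m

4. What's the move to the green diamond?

turn left 126°, forward 7.9 m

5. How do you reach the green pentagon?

turn left 95°, forward 1.6 m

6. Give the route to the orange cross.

turn left 144°, forward 5.6 m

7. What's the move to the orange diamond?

turn left 21°, forward 10.6 m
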